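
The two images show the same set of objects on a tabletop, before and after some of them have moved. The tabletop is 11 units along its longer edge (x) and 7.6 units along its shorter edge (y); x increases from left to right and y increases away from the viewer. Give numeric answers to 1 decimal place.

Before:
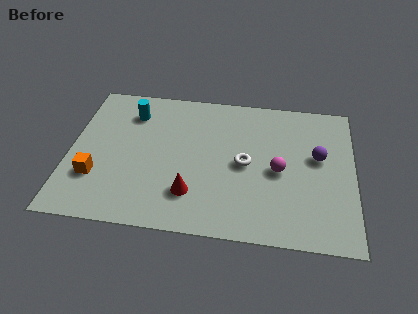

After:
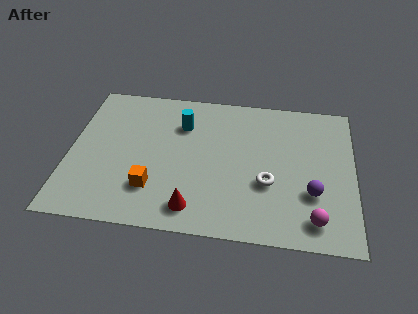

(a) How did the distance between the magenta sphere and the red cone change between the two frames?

+0.9

Before: roughly 3.7 units apart; after: 4.6. That's 0.9 units further apart.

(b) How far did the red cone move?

0.7

The red cone moved from about (4.8, 1.9) to (4.9, 1.2), a distance of √(0.1² + 0.7²) ≈ 0.7.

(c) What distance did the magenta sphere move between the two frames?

2.7

From (8.1, 3.5) to (9.5, 1.2), the magenta sphere covered √(1.4² + 2.3²) ≈ 2.7 units.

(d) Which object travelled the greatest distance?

the magenta sphere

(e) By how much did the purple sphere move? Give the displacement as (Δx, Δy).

(-0.2, -1.9)

The purple sphere started near (9.6, 4.4) and ended near (9.4, 2.5).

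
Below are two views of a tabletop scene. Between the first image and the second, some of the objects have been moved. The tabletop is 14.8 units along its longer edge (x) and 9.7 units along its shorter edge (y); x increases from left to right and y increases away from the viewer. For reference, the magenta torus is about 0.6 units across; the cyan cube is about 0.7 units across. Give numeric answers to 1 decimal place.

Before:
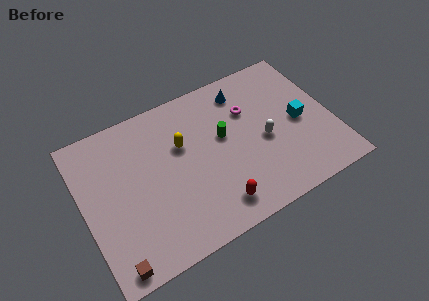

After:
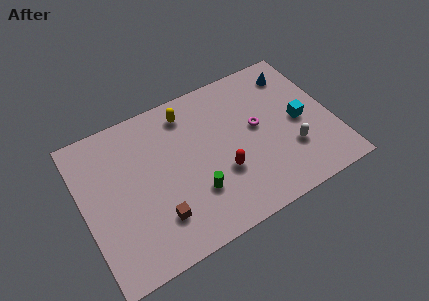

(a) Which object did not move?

the cyan cube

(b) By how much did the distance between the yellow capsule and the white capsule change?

+2.4

Before: roughly 5.1 units apart; after: 7.5. That's 2.4 units further apart.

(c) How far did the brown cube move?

3.2

The brown cube moved from about (1.2, 0.9) to (4.0, 2.4), a distance of √(2.8² + 1.5²) ≈ 3.2.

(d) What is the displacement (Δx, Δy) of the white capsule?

(1.4, -1.3)

The white capsule was at about (10.7, 4.3) and moved to about (12.1, 3.0).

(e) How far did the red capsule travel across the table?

1.9

From (7.3, 1.6) to (8.0, 3.4), the red capsule covered √(0.7² + 1.8²) ≈ 1.9 units.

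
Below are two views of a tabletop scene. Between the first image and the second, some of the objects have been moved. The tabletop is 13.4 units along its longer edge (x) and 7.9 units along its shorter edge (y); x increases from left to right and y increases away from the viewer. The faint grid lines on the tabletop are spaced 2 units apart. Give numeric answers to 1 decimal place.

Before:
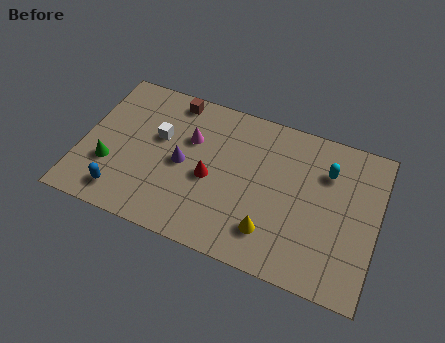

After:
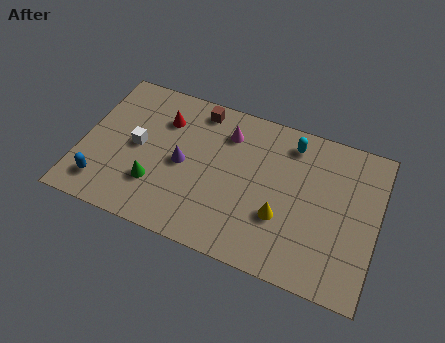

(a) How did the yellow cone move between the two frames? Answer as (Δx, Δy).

(0.4, 0.9)

From the two frames, the yellow cone sits at roughly (8.8, 1.8) before and (9.2, 2.7) after.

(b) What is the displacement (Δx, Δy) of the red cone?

(-2.4, 2.3)

The red cone started near (5.9, 3.5) and ended near (3.5, 5.8).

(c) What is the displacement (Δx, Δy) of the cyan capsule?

(-1.7, 0.9)

From the two frames, the cyan capsule sits at roughly (11.0, 5.7) before and (9.3, 6.6) after.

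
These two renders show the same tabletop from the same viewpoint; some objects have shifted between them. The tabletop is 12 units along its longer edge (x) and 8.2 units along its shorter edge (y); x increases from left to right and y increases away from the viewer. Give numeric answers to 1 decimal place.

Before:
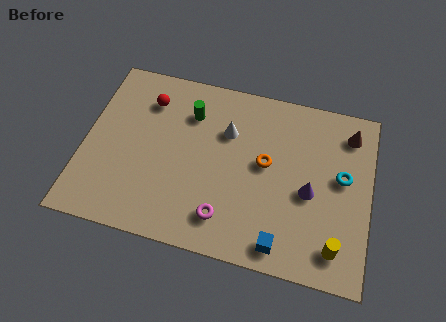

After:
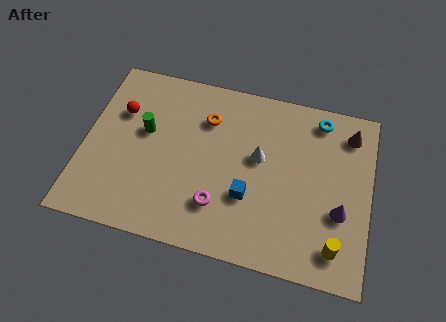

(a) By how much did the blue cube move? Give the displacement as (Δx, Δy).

(-1.5, 1.8)

The blue cube was at about (8.5, 1.0) and moved to about (7.0, 2.8).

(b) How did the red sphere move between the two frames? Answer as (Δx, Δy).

(-1.1, -0.8)

From the two frames, the red sphere sits at roughly (2.5, 6.3) before and (1.4, 5.5) after.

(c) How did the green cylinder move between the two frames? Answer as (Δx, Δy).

(-1.8, -1.3)

The green cylinder was at about (4.3, 6.1) and moved to about (2.5, 4.8).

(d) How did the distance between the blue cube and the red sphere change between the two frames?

-1.8

They were about 8.0 units apart before and 6.2 after — 1.8 units closer together.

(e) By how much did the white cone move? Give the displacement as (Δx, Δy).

(1.4, -0.9)

The white cone started near (5.9, 5.6) and ended near (7.3, 4.7).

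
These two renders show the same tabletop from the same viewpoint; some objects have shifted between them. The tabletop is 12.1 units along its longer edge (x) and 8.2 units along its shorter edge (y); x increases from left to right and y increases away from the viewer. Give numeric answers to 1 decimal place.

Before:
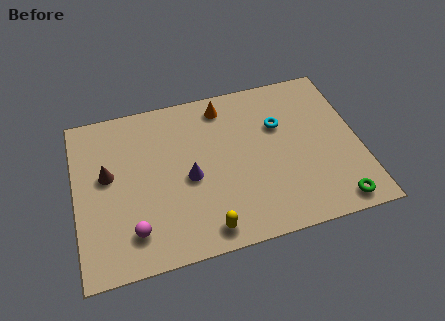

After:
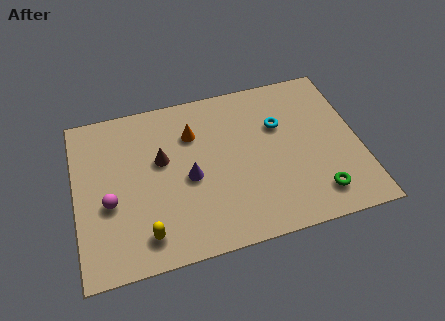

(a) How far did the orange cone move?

1.8

The orange cone moved from about (6.5, 7.0) to (5.1, 5.9), a distance of √(1.4² + 1.1²) ≈ 1.8.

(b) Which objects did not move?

the purple cone and the cyan torus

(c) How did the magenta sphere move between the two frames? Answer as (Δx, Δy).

(-0.9, 1.6)

The magenta sphere was at about (2.3, 1.7) and moved to about (1.4, 3.3).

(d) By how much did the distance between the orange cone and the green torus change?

-0.8

The distance was about 7.5 in the first image and 6.7 in the second, so they moved 0.8 units closer together.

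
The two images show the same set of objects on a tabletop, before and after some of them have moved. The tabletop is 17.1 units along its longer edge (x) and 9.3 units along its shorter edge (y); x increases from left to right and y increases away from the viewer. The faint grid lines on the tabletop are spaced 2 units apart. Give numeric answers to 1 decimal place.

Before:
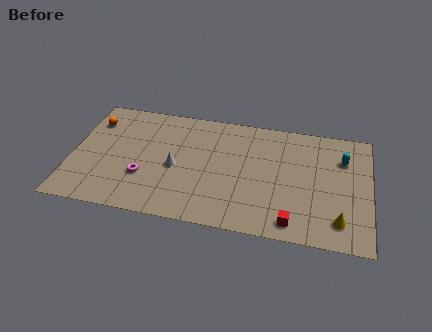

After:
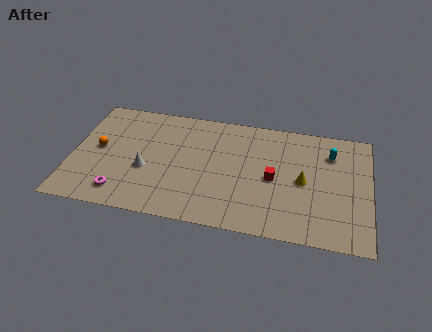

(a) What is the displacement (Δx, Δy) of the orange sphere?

(0.5, -2.2)

The orange sphere started near (1.0, 7.1) and ended near (1.5, 4.9).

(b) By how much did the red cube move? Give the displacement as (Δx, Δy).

(-1.2, 3.2)

The red cube was at about (12.8, 1.2) and moved to about (11.6, 4.4).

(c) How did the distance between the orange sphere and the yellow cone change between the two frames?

-3.5

The distance was about 15.3 in the first image and 11.8 in the second, so they moved 3.5 units closer together.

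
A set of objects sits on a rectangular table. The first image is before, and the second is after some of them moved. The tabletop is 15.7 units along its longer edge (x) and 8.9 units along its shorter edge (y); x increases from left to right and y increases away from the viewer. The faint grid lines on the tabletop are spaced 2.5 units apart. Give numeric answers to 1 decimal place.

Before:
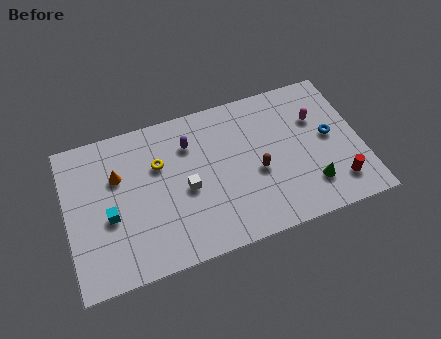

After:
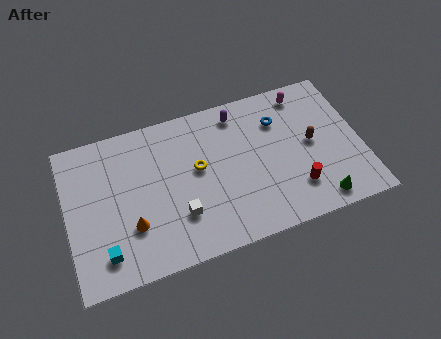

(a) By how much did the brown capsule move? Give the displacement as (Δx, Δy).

(3.0, 0.8)

The brown capsule started near (10.1, 3.8) and ended near (13.1, 4.6).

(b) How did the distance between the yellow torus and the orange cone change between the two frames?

+2.1

Before: roughly 2.2 units apart; after: 4.3. That's 2.1 units further apart.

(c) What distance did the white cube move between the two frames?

1.5

From (6.3, 4.0) to (5.8, 2.6), the white cube covered √(0.5² + 1.4²) ≈ 1.5 units.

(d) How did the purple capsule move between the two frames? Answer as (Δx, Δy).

(2.7, 1.0)

The purple capsule was at about (6.7, 6.6) and moved to about (9.4, 7.6).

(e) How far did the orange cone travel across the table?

3.1

From (2.8, 5.9) to (3.3, 2.8), the orange cone covered √(0.5² + 3.1²) ≈ 3.1 units.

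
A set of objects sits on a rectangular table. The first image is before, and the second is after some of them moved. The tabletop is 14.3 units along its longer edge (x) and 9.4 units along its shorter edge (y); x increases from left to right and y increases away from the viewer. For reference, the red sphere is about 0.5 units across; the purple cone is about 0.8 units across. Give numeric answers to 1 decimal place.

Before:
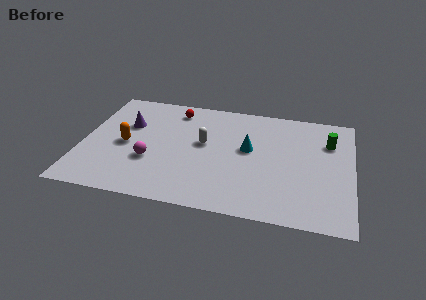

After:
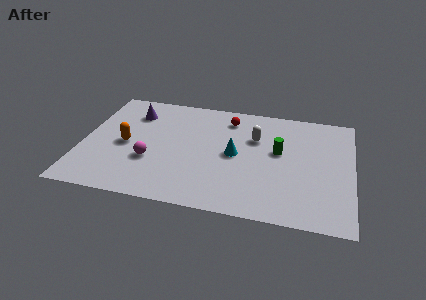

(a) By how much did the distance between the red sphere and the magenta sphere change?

+1.2

Before: roughly 4.7 units apart; after: 5.9. That's 1.2 units further apart.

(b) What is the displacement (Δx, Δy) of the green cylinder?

(-2.6, -1.3)

From the two frames, the green cylinder sits at roughly (13.0, 6.7) before and (10.4, 5.4) after.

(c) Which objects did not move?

the magenta sphere and the orange capsule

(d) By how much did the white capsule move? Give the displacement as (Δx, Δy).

(2.7, 1.0)

The white capsule was at about (6.4, 5.3) and moved to about (9.1, 6.3).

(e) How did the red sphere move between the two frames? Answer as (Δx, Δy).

(2.9, -0.2)

From the two frames, the red sphere sits at roughly (4.7, 7.9) before and (7.6, 7.7) after.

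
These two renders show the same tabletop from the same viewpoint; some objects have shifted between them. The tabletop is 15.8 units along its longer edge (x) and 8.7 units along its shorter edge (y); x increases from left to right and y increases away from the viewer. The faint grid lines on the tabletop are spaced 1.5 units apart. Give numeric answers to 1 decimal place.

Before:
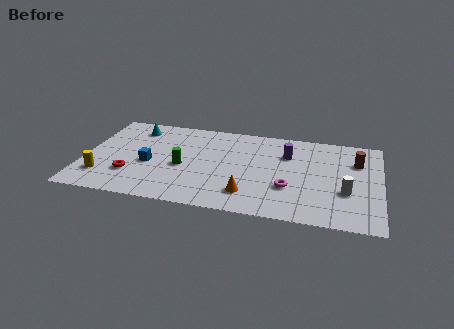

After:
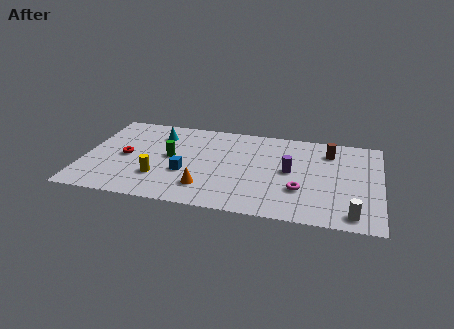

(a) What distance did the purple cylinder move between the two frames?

1.6

The purple cylinder was near (10.8, 6.1) before and (11.0, 4.5) after, so it travelled √(0.2² + 1.6²) ≈ 1.6 units.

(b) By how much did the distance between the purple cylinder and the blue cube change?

-2.0

They were about 7.7 units apart before and 5.7 after — 2.0 units closer together.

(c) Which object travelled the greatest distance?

the yellow cylinder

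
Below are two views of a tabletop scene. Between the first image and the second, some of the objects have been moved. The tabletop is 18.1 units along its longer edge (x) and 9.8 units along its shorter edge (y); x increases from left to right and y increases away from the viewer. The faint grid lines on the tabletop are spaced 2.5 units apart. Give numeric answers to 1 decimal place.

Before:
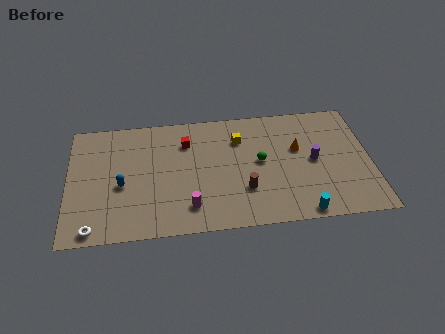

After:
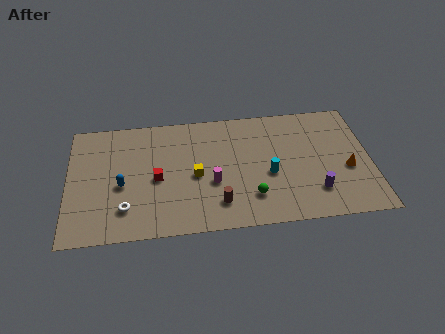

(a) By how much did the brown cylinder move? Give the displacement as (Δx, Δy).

(-1.6, -0.9)

The brown cylinder was at about (10.5, 3.0) and moved to about (8.9, 2.1).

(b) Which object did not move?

the blue capsule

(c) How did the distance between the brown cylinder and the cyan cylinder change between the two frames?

-0.3

The distance was about 4.0 in the first image and 3.7 in the second, so they moved 0.3 units closer together.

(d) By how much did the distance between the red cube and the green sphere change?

+1.1

They were about 4.9 units apart before and 6.0 after — 1.1 units further apart.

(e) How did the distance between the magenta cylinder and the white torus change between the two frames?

-0.4

They were about 5.8 units apart before and 5.4 after — 0.4 units closer together.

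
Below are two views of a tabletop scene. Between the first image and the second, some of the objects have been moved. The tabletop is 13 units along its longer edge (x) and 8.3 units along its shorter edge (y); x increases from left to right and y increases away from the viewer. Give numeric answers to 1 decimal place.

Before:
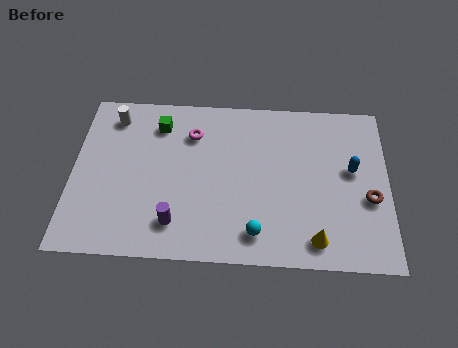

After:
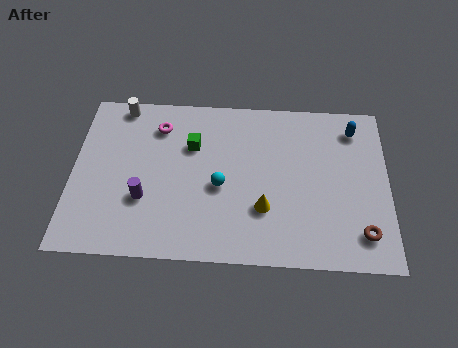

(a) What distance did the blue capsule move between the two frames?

2.1

The blue capsule moved from about (11.5, 4.7) to (11.6, 6.8), a distance of √(0.1² + 2.1²) ≈ 2.1.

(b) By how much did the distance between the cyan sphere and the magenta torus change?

-1.6

The distance was about 5.5 in the first image and 3.9 in the second, so they moved 1.6 units closer together.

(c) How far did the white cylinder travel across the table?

0.7

The white cylinder was near (1.6, 6.9) before and (1.9, 7.5) after, so it travelled √(0.3² + 0.6²) ≈ 0.7 units.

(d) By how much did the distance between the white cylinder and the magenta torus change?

-1.5

Before: roughly 3.4 units apart; after: 1.9. That's 1.5 units closer together.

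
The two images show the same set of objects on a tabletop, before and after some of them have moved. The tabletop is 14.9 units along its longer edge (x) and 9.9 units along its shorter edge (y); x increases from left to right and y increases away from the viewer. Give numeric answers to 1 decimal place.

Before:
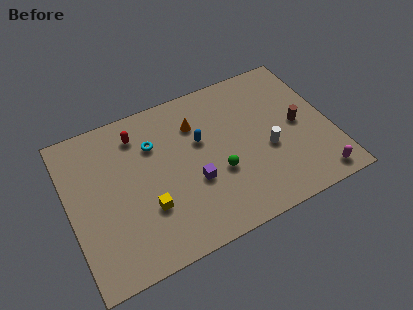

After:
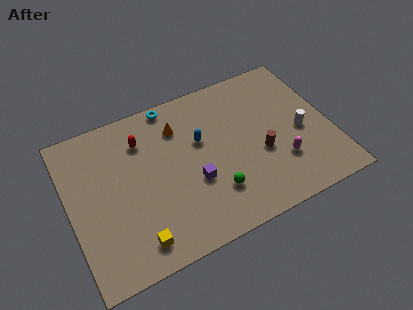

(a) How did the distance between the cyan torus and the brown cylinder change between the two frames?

-1.5

The distance was about 8.4 in the first image and 6.9 in the second, so they moved 1.5 units closer together.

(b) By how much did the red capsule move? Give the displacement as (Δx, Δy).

(0.2, -0.5)

The red capsule started near (4.2, 8.0) and ended near (4.4, 7.5).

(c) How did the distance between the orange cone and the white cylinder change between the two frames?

+2.4

Before: roughly 5.0 units apart; after: 7.4. That's 2.4 units further apart.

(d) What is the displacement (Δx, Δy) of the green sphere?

(-0.4, -1.1)

The green sphere was at about (8.3, 3.7) and moved to about (7.9, 2.6).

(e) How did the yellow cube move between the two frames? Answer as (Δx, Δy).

(-0.9, -1.7)

From the two frames, the yellow cube sits at roughly (4.2, 3.2) before and (3.3, 1.5) after.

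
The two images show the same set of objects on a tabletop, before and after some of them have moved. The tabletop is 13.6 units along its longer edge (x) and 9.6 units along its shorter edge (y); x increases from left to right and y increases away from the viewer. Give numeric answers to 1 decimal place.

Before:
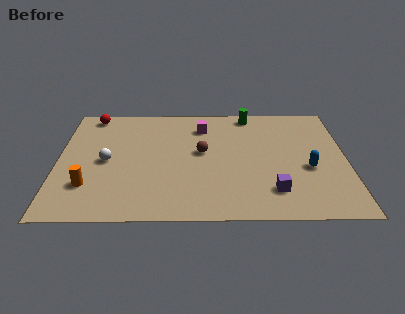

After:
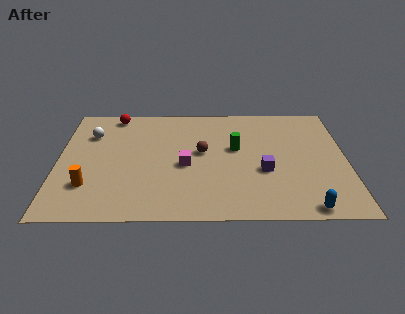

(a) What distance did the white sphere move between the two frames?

2.4

The white sphere moved from about (2.3, 4.6) to (1.5, 6.9), a distance of √(0.8² + 2.3²) ≈ 2.4.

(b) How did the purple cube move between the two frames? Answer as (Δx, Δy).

(-0.4, 1.6)

The purple cube was at about (10.1, 2.1) and moved to about (9.7, 3.7).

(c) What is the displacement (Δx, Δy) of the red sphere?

(1.1, 0.0)

The red sphere started near (1.5, 8.6) and ended near (2.6, 8.6).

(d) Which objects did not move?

the orange cylinder and the brown sphere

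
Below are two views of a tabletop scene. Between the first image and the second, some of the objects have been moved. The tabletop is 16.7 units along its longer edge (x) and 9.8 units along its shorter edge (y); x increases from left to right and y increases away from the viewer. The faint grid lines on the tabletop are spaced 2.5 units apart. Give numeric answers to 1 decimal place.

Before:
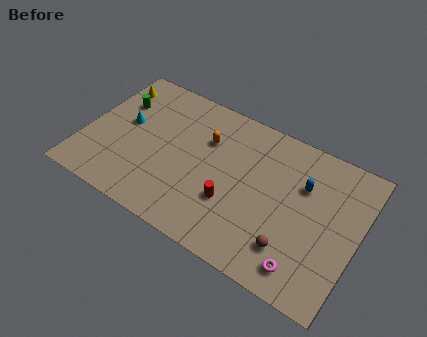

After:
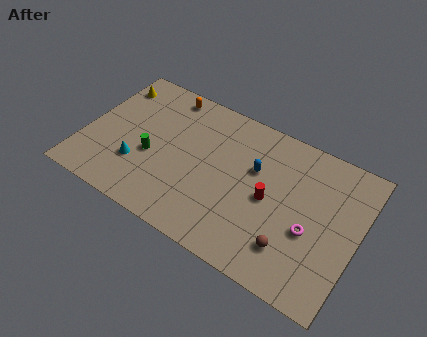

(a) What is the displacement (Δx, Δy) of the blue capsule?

(-2.9, -0.4)

The blue capsule was at about (13.2, 6.6) and moved to about (10.3, 6.2).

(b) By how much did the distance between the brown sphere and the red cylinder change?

-1.0

The distance was about 3.9 in the first image and 2.9 in the second, so they moved 1.0 units closer together.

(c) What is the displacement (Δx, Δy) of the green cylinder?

(2.6, -2.8)

The green cylinder started near (1.6, 6.8) and ended near (4.2, 4.0).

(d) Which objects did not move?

the yellow cone and the brown sphere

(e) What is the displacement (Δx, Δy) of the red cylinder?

(2.1, 1.4)

The red cylinder was at about (9.3, 3.3) and moved to about (11.4, 4.7).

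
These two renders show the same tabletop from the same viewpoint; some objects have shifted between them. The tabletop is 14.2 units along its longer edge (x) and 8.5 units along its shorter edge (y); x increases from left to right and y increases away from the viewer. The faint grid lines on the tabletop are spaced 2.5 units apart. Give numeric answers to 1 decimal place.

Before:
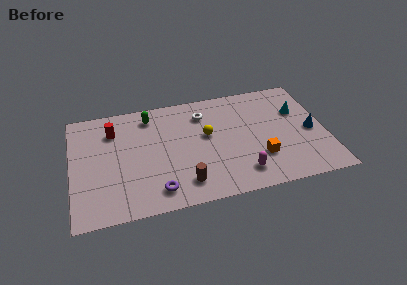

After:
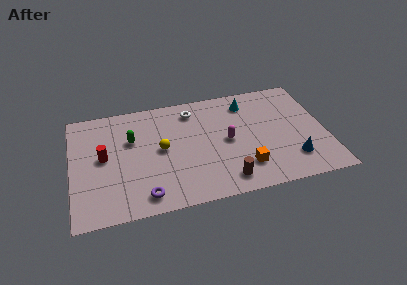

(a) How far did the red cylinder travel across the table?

2.0

The red cylinder was near (2.4, 6.4) before and (1.8, 4.5) after, so it travelled √(0.6² + 1.9²) ≈ 2.0 units.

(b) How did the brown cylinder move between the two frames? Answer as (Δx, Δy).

(2.3, -0.3)

The brown cylinder was at about (6.1, 1.6) and moved to about (8.4, 1.3).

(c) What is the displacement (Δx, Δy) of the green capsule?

(-1.1, -1.6)

The green capsule was at about (4.5, 7.1) and moved to about (3.4, 5.5).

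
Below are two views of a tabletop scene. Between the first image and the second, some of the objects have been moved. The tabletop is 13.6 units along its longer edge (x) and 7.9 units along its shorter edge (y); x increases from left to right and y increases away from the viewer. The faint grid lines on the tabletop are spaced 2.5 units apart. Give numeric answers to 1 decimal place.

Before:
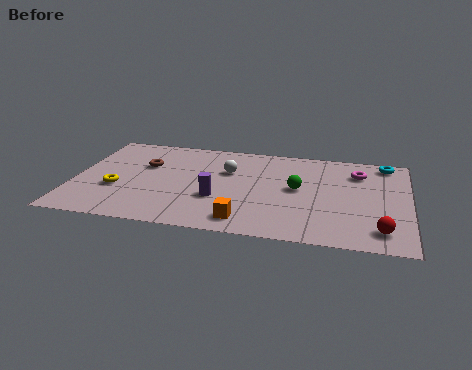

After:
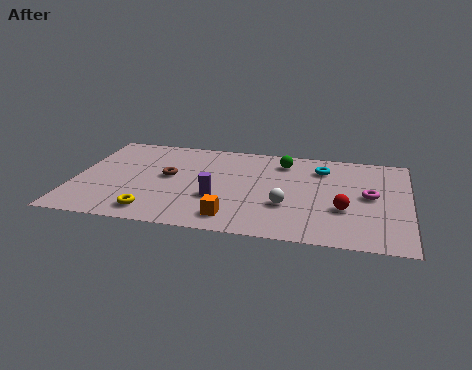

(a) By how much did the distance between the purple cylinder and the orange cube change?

-0.3

They were about 2.0 units apart before and 1.7 after — 0.3 units closer together.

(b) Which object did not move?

the purple cylinder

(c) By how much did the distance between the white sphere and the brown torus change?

+1.8

The distance was about 3.4 in the first image and 5.2 in the second, so they moved 1.8 units further apart.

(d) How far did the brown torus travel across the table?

1.3

The brown torus moved from about (2.8, 5.1) to (3.8, 4.3), a distance of √(1.0² + 0.8²) ≈ 1.3.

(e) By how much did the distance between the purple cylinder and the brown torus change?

-1.3

They were about 3.9 units apart before and 2.6 after — 1.3 units closer together.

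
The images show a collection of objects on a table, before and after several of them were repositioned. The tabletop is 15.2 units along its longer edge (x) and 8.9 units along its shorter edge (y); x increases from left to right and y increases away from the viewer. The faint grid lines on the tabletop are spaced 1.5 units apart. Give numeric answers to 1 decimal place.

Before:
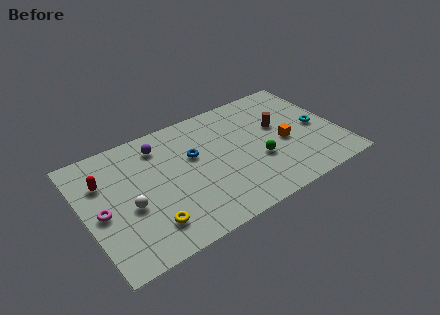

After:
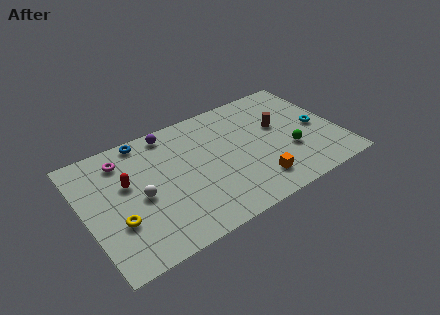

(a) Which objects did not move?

the brown cylinder and the cyan torus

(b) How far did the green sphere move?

1.9

From (10.2, 3.3) to (12.1, 3.1), the green sphere covered √(1.9² + 0.2²) ≈ 1.9 units.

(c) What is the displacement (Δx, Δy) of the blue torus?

(-2.6, 2.6)

From the two frames, the blue torus sits at roughly (6.6, 5.5) before and (4.0, 8.1) after.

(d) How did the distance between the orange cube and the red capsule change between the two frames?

-2.8

Before: roughly 10.8 units apart; after: 8.0. That's 2.8 units closer together.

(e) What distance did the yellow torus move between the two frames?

2.0

The yellow torus moved from about (3.4, 1.9) to (1.7, 3.0), a distance of √(1.7² + 1.1²) ≈ 2.0.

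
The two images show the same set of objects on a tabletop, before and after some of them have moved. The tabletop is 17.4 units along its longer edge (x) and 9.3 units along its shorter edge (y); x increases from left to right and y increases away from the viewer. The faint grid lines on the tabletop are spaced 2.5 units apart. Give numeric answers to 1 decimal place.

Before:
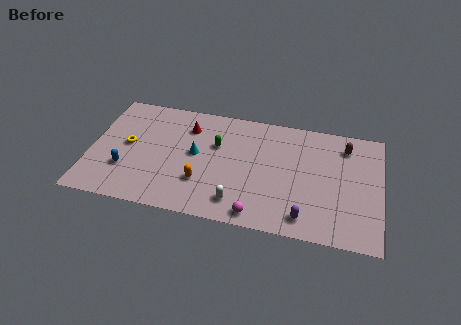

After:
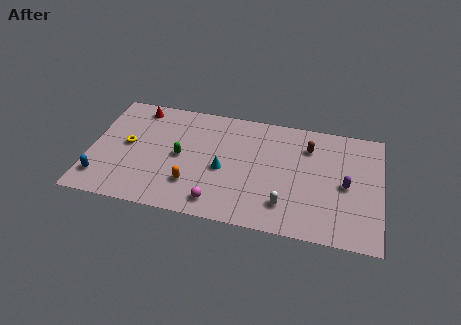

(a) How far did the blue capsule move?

1.7

The blue capsule was near (2.2, 2.9) before and (0.8, 1.9) after, so it travelled √(1.4² + 1.0²) ≈ 1.7 units.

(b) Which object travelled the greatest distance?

the purple capsule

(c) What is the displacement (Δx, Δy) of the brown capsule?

(-2.2, -0.5)

The brown capsule was at about (15.2, 7.5) and moved to about (13.0, 7.0).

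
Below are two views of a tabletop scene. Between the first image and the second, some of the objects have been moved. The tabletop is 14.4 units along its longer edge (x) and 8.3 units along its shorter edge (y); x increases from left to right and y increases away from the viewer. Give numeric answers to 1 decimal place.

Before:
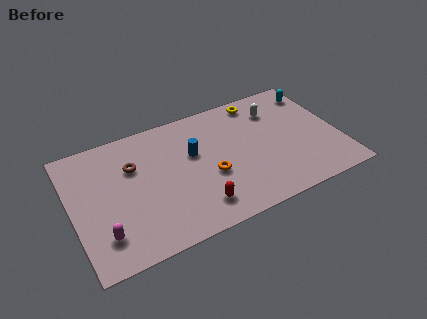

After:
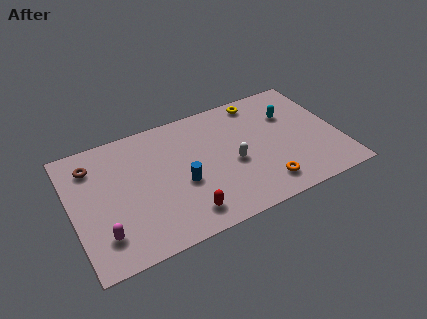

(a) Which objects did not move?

the magenta capsule and the yellow torus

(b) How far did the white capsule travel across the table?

3.8

The white capsule was near (11.3, 6.3) before and (8.6, 3.6) after, so it travelled √(2.7² + 2.7²) ≈ 3.8 units.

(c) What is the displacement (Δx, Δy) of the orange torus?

(2.7, -1.8)

The orange torus was at about (7.3, 3.3) and moved to about (10.0, 1.5).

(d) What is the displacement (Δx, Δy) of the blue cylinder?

(-0.8, -1.7)

The blue cylinder was at about (6.6, 5.1) and moved to about (5.8, 3.4).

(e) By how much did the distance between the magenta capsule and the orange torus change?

+2.5

Before: roughly 6.1 units apart; after: 8.6. That's 2.5 units further apart.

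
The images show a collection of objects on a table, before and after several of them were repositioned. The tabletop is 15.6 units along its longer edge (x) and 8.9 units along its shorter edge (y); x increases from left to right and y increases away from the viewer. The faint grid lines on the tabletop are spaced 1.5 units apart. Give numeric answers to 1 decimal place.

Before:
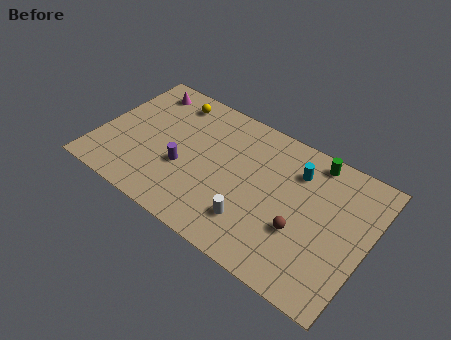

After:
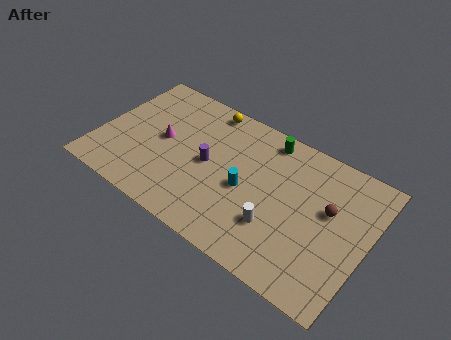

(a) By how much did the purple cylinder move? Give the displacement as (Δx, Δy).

(1.3, 1.0)

The purple cylinder started near (5.1, 3.4) and ended near (6.4, 4.4).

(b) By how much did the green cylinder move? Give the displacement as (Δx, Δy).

(-2.7, -0.1)

The green cylinder was at about (12.0, 7.9) and moved to about (9.3, 7.8).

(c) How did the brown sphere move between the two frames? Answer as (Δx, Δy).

(1.3, 2.1)

The brown sphere was at about (12.0, 3.2) and moved to about (13.3, 5.3).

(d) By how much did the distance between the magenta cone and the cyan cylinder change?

-4.2

Before: roughly 9.3 units apart; after: 5.1. That's 4.2 units closer together.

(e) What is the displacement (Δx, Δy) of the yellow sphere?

(2.0, 0.5)

The yellow sphere started near (3.6, 7.5) and ended near (5.6, 8.0).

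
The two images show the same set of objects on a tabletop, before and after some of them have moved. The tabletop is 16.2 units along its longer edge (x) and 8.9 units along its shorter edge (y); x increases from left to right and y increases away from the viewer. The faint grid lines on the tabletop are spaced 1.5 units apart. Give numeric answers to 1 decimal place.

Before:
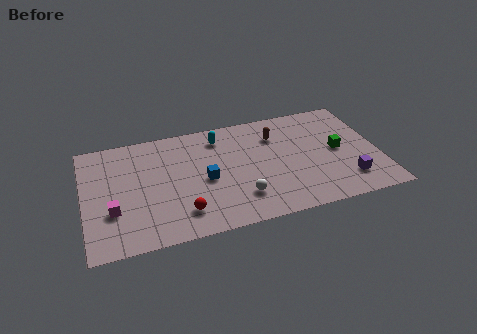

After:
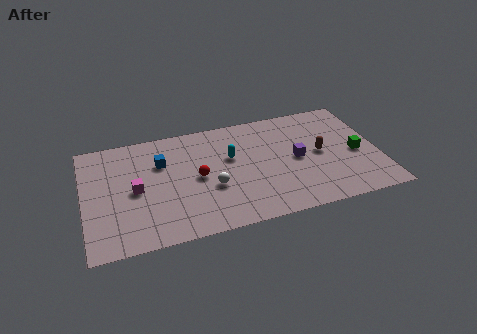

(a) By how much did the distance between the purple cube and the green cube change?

+0.8

Before: roughly 2.5 units apart; after: 3.3. That's 0.8 units further apart.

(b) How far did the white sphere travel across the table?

1.9

The white sphere moved from about (8.4, 2.2) to (6.9, 3.4), a distance of √(1.5² + 1.2²) ≈ 1.9.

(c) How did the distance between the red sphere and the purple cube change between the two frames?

-3.6

Before: roughly 9.1 units apart; after: 5.5. That's 3.6 units closer together.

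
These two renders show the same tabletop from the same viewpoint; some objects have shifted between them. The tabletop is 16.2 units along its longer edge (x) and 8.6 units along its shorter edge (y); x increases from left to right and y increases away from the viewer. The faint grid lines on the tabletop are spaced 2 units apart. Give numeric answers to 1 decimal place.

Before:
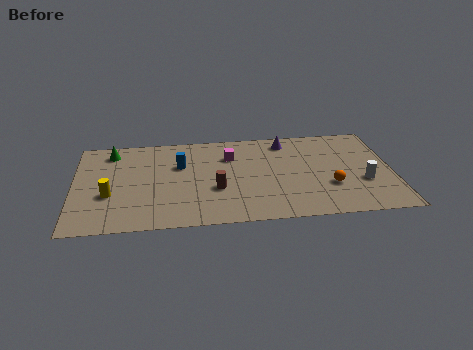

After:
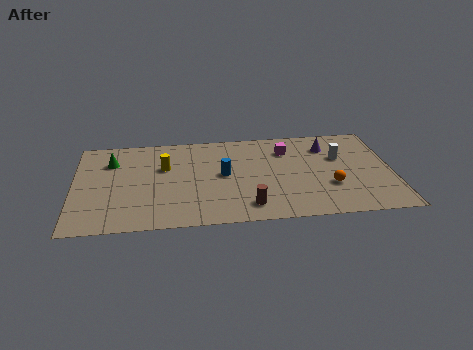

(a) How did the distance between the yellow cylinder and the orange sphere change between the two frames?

-2.4

The distance was about 11.2 in the first image and 8.8 in the second, so they moved 2.4 units closer together.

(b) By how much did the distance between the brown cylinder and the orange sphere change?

-1.4

Before: roughly 5.8 units apart; after: 4.4. That's 1.4 units closer together.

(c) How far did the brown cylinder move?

2.3

From (7.2, 3.2) to (8.8, 1.5), the brown cylinder covered √(1.6² + 1.7²) ≈ 2.3 units.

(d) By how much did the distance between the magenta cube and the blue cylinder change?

+1.2

The distance was about 2.7 in the first image and 3.9 in the second, so they moved 1.2 units further apart.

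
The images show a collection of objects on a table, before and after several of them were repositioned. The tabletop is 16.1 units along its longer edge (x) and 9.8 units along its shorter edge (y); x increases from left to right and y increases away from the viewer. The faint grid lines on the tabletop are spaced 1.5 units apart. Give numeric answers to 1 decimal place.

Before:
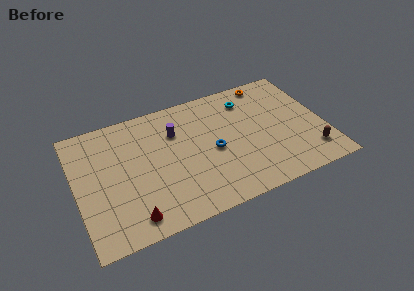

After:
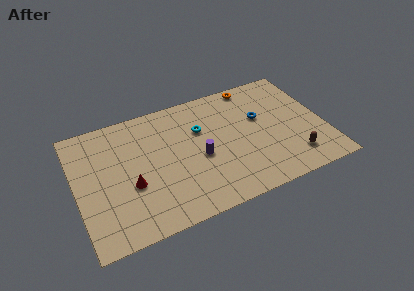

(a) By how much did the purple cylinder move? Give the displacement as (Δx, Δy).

(1.3, -2.6)

From the two frames, the purple cylinder sits at roughly (6.6, 6.9) before and (7.9, 4.3) after.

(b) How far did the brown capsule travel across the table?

1.1

The brown capsule moved from about (14.9, 2.0) to (13.8, 2.0), a distance of √(1.1² + 0.0²) ≈ 1.1.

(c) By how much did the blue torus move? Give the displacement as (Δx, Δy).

(3.3, 1.5)

The blue torus was at about (8.8, 4.5) and moved to about (12.1, 6.0).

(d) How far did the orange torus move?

1.0

From (13.0, 8.8) to (12.0, 8.9), the orange torus covered √(1.0² + 0.1²) ≈ 1.0 units.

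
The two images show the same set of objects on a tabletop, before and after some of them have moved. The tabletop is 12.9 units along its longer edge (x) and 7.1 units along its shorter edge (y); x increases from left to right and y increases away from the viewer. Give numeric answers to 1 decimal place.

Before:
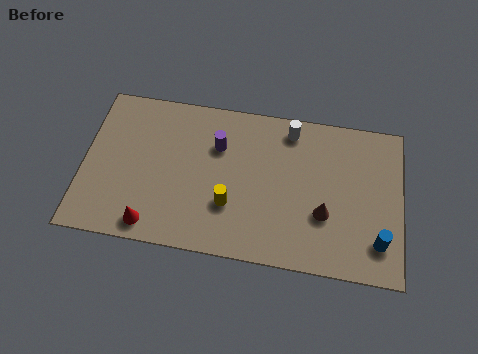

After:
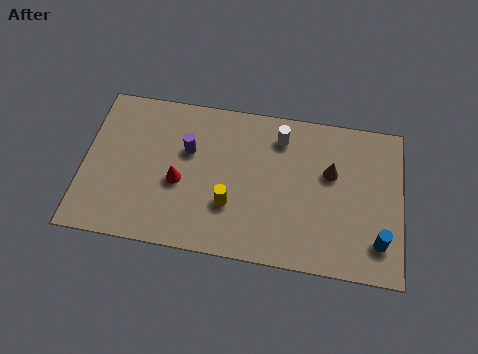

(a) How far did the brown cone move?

1.9

The brown cone moved from about (9.8, 2.5) to (10.0, 4.4), a distance of √(0.2² + 1.9²) ≈ 1.9.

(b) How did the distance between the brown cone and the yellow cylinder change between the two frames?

+0.7

They were about 3.8 units apart before and 4.5 after — 0.7 units further apart.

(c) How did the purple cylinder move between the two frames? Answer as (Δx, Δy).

(-1.2, -0.4)

The purple cylinder was at about (5.4, 4.9) and moved to about (4.2, 4.5).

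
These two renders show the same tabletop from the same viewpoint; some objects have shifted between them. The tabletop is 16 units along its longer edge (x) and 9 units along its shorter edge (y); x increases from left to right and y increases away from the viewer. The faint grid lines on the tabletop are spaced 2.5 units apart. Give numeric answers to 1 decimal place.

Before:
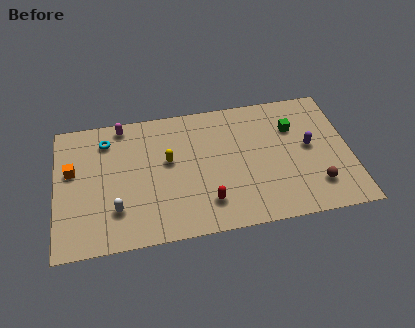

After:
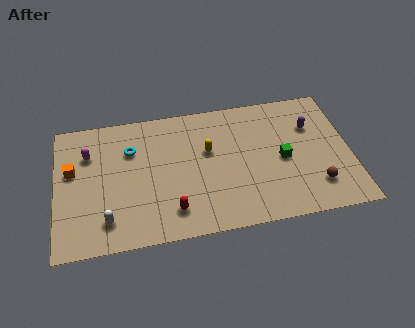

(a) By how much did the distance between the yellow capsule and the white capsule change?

+2.7

Before: roughly 4.0 units apart; after: 6.7. That's 2.7 units further apart.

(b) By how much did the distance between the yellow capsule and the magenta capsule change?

+2.8

The distance was about 3.8 in the first image and 6.6 in the second, so they moved 2.8 units further apart.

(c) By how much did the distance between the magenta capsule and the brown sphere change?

+1.0

They were about 11.9 units apart before and 12.9 after — 1.0 units further apart.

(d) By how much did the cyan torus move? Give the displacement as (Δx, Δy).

(1.3, -0.9)

The cyan torus was at about (2.8, 7.2) and moved to about (4.1, 6.3).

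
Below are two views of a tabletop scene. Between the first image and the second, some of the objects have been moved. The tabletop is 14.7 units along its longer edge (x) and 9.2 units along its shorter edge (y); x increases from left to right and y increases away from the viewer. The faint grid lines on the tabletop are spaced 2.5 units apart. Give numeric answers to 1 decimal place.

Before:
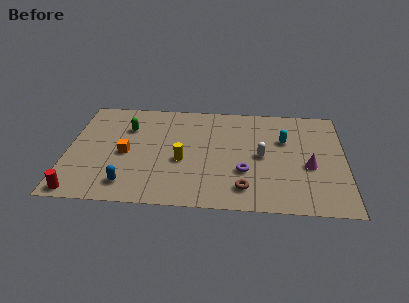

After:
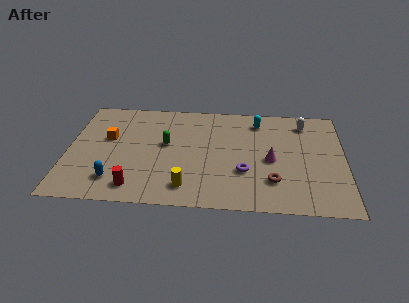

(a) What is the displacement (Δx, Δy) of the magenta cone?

(-2.0, 0.4)

The magenta cone was at about (12.8, 3.8) and moved to about (10.8, 4.2).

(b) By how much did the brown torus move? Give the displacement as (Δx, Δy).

(1.5, 0.7)

The brown torus started near (9.4, 1.7) and ended near (10.9, 2.4).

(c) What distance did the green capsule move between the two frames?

2.5

The green capsule moved from about (3.1, 6.5) to (5.2, 5.2), a distance of √(2.1² + 1.3²) ≈ 2.5.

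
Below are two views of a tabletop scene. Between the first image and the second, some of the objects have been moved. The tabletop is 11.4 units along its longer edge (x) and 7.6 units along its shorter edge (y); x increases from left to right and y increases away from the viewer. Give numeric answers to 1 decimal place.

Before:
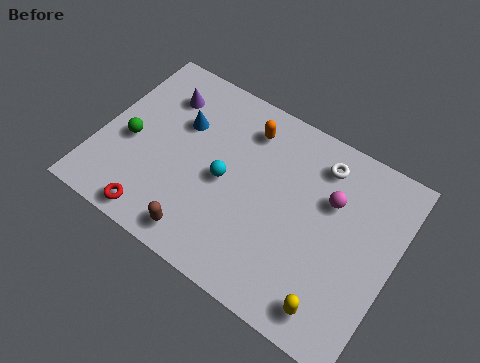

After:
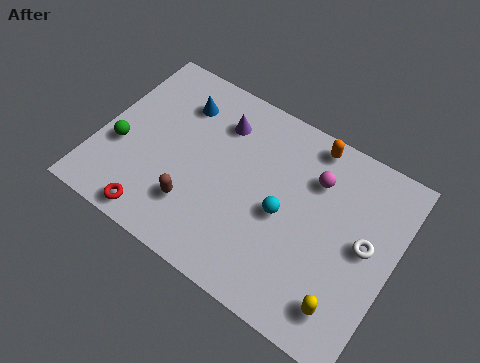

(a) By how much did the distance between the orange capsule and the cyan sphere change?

+0.8

Before: roughly 2.5 units apart; after: 3.3. That's 0.8 units further apart.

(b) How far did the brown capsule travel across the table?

1.1

From (4.5, 1.0) to (4.0, 2.0), the brown capsule covered √(0.5² + 1.0²) ≈ 1.1 units.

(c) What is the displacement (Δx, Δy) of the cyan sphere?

(2.3, -0.1)

The cyan sphere started near (4.9, 3.6) and ended near (7.2, 3.5).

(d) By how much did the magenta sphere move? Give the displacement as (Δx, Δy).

(-0.7, 0.5)

From the two frames, the magenta sphere sits at roughly (8.8, 5.0) before and (8.1, 5.5) after.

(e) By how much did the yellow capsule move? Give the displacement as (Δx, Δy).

(0.4, 0.3)

The yellow capsule started near (9.6, 1.1) and ended near (10.0, 1.4).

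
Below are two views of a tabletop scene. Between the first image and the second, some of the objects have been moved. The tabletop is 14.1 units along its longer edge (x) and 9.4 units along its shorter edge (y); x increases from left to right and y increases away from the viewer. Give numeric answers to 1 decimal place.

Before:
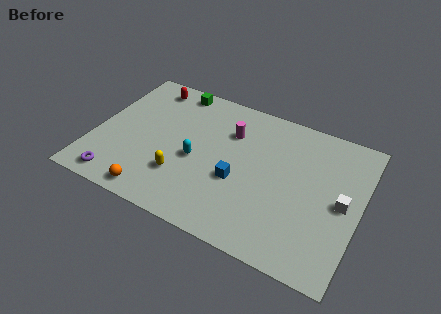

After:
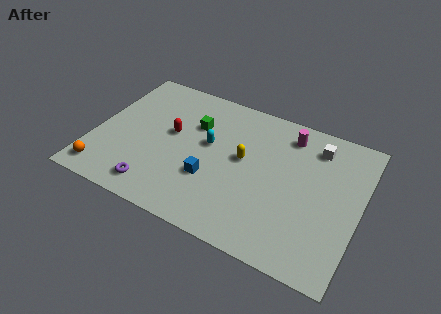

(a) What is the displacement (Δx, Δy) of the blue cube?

(-1.4, -0.5)

From the two frames, the blue cube sits at roughly (7.8, 3.7) before and (6.4, 3.2) after.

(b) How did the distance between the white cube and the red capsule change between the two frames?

-3.6

The distance was about 11.4 in the first image and 7.8 in the second, so they moved 3.6 units closer together.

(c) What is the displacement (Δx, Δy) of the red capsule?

(1.7, -2.8)

The red capsule was at about (2.3, 8.1) and moved to about (4.0, 5.3).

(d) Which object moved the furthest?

the yellow capsule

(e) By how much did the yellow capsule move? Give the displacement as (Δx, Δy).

(3.0, 2.5)

The yellow capsule started near (4.9, 2.7) and ended near (7.9, 5.2).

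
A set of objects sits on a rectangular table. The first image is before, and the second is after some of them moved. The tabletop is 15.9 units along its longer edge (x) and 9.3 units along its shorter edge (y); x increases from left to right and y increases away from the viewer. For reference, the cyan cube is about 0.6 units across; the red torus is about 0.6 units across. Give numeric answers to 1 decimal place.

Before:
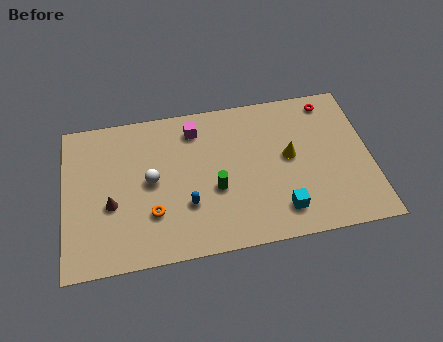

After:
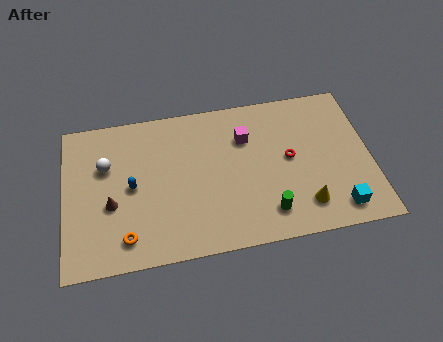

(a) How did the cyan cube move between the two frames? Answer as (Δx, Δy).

(2.9, -0.4)

The cyan cube started near (11.1, 1.8) and ended near (14.0, 1.4).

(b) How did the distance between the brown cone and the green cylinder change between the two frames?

+2.8

The distance was about 5.4 in the first image and 8.2 in the second, so they moved 2.8 units further apart.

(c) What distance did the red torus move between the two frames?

3.9

From (14.0, 8.1) to (11.7, 4.9), the red torus covered √(2.3² + 3.2²) ≈ 3.9 units.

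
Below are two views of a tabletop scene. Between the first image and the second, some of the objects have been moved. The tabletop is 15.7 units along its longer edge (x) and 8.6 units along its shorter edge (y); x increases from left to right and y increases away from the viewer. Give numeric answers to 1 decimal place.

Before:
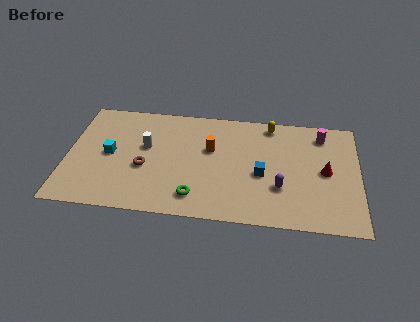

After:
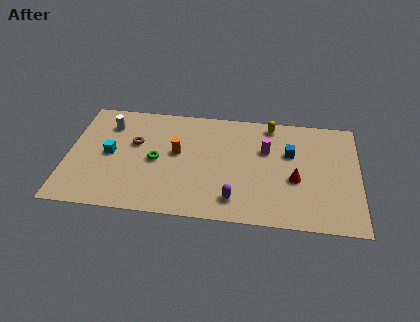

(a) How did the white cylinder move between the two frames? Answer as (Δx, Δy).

(-2.1, 1.5)

The white cylinder was at about (4.2, 5.1) and moved to about (2.1, 6.6).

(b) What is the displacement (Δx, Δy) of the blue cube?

(1.5, 1.8)

The blue cube was at about (10.5, 3.7) and moved to about (12.0, 5.5).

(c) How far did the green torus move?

3.3

The green torus moved from about (7.0, 1.6) to (4.8, 4.1), a distance of √(2.2² + 2.5²) ≈ 3.3.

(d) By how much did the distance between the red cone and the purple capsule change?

+0.9

They were about 2.8 units apart before and 3.7 after — 0.9 units further apart.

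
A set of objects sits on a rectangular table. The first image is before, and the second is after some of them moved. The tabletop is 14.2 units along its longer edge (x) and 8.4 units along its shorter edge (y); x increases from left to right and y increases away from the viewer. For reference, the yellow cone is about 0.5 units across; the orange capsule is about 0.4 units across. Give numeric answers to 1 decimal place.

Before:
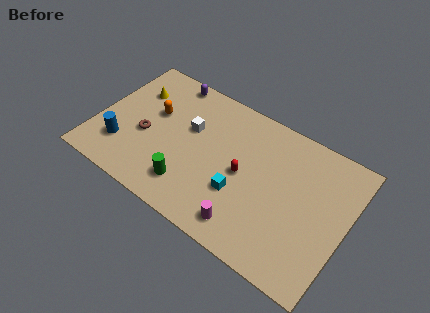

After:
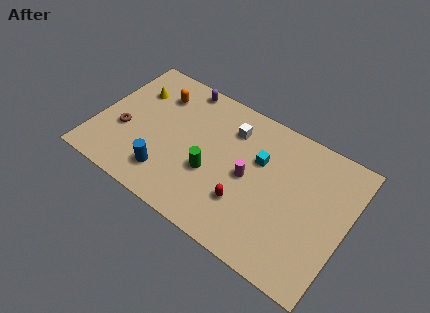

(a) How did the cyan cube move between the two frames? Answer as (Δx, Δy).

(0.7, 2.5)

The cyan cube started near (8.4, 2.9) and ended near (9.1, 5.4).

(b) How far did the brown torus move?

1.2

From (2.8, 3.5) to (1.6, 3.2), the brown torus covered √(1.2² + 0.3²) ≈ 1.2 units.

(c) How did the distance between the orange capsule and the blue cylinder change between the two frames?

+1.6

Before: roughly 3.2 units apart; after: 4.8. That's 1.6 units further apart.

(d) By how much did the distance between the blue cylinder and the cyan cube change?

-0.8

They were about 6.7 units apart before and 5.9 after — 0.8 units closer together.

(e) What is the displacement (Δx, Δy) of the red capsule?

(0.4, -1.6)

The red capsule was at about (8.4, 4.1) and moved to about (8.8, 2.5).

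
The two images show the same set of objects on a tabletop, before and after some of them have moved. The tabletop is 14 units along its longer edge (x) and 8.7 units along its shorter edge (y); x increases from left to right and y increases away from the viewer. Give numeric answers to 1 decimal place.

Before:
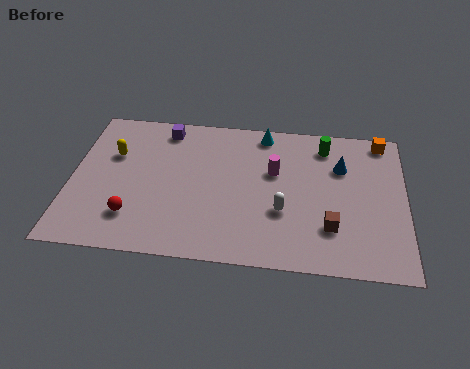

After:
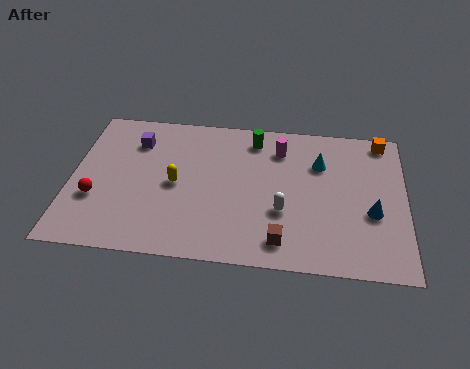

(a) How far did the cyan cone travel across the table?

2.9

The cyan cone was near (8.0, 7.7) before and (10.4, 6.1) after, so it travelled √(2.4² + 1.6²) ≈ 2.9 units.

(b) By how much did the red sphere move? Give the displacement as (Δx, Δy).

(-1.6, 0.9)

From the two frames, the red sphere sits at roughly (2.7, 2.1) before and (1.1, 3.0) after.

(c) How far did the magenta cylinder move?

1.4

The magenta cylinder moved from about (8.5, 5.4) to (8.7, 6.8), a distance of √(0.2² + 1.4²) ≈ 1.4.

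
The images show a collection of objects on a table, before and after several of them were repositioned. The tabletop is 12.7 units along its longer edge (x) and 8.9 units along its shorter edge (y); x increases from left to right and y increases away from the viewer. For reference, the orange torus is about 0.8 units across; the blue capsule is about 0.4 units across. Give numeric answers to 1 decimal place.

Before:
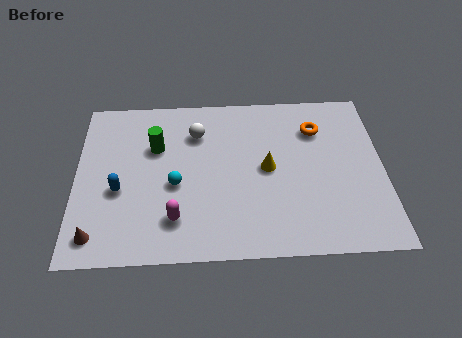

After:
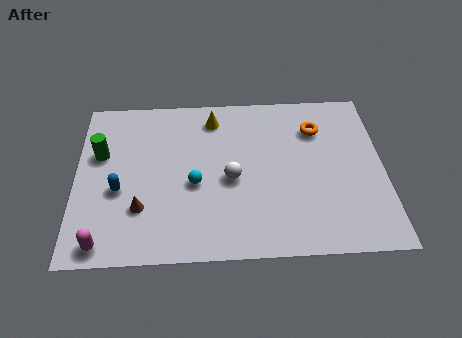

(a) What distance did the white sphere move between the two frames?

3.0

The white sphere moved from about (5.0, 6.6) to (6.4, 4.0), a distance of √(1.4² + 2.6²) ≈ 3.0.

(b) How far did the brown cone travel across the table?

2.2

The brown cone was near (0.9, 1.3) before and (2.7, 2.6) after, so it travelled √(1.8² + 1.3²) ≈ 2.2 units.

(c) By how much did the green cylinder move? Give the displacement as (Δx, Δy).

(-2.3, -0.3)

From the two frames, the green cylinder sits at roughly (3.3, 5.9) before and (1.0, 5.6) after.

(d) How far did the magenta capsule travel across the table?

3.1

The magenta capsule moved from about (4.1, 2.0) to (1.2, 0.9), a distance of √(2.9² + 1.1²) ≈ 3.1.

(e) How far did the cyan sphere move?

0.8

The cyan sphere was near (4.1, 3.8) before and (4.9, 3.8) after, so it travelled √(0.8² + 0.0²) ≈ 0.8 units.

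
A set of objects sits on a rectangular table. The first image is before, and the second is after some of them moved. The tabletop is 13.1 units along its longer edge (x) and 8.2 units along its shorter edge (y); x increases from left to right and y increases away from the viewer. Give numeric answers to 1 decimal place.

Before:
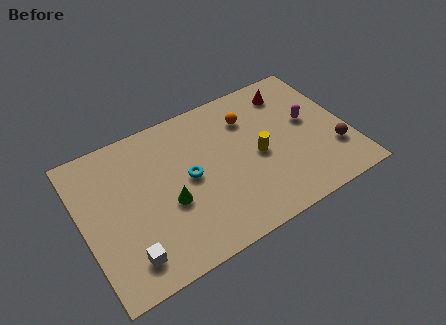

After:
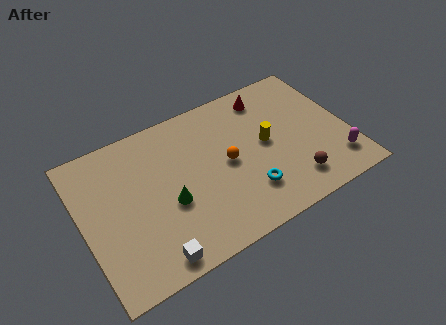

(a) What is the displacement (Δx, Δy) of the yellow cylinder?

(0.5, 0.5)

The yellow cylinder was at about (8.6, 3.8) and moved to about (9.1, 4.3).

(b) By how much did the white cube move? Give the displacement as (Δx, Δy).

(1.1, -0.6)

From the two frames, the white cube sits at roughly (1.8, 1.5) before and (2.9, 0.9) after.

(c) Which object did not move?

the green cone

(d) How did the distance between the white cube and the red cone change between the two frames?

-1.3

Before: roughly 10.3 units apart; after: 9.0. That's 1.3 units closer together.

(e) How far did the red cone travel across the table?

1.1

The red cone moved from about (10.7, 6.7) to (9.6, 6.9), a distance of √(1.1² + 0.2²) ≈ 1.1.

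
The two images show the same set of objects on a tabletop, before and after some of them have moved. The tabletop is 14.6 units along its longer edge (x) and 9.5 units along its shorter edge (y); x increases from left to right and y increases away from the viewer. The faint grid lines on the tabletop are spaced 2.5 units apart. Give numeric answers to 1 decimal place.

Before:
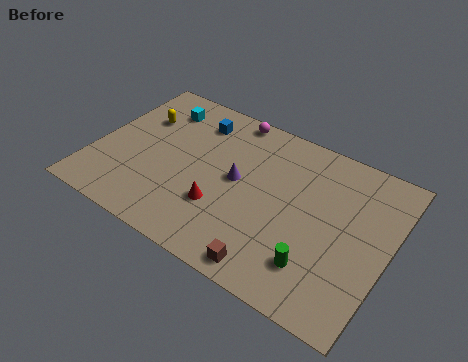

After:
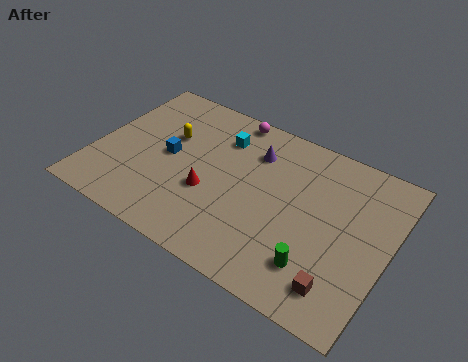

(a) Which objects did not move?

the magenta sphere and the green cylinder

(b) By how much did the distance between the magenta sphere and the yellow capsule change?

-1.0

Before: roughly 4.8 units apart; after: 3.8. That's 1.0 units closer together.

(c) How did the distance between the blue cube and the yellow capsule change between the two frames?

-1.7

Before: roughly 2.9 units apart; after: 1.2. That's 1.7 units closer together.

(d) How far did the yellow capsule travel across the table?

1.7

From (1.8, 6.5) to (3.4, 6.0), the yellow capsule covered √(1.6² + 0.5²) ≈ 1.7 units.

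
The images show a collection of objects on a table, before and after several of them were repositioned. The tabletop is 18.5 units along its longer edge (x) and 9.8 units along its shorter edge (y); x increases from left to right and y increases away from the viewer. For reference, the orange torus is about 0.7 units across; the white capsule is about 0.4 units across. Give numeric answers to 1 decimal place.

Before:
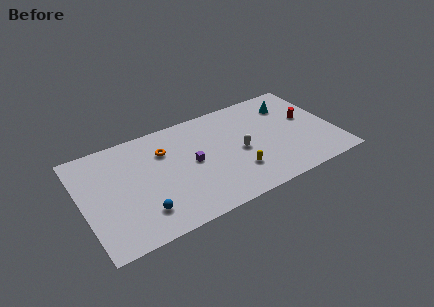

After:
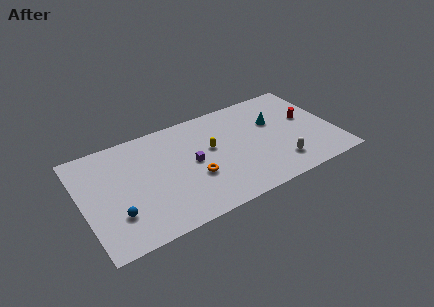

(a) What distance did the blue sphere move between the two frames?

1.9

The blue sphere was near (4.0, 2.2) before and (2.2, 2.8) after, so it travelled √(1.8² + 0.6²) ≈ 1.9 units.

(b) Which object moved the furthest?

the orange torus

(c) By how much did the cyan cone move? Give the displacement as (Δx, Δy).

(-1.4, -1.2)

The cyan cone was at about (15.7, 7.5) and moved to about (14.3, 6.3).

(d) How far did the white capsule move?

3.5

From (11.5, 4.5) to (14.1, 2.1), the white capsule covered √(2.6² + 2.4²) ≈ 3.5 units.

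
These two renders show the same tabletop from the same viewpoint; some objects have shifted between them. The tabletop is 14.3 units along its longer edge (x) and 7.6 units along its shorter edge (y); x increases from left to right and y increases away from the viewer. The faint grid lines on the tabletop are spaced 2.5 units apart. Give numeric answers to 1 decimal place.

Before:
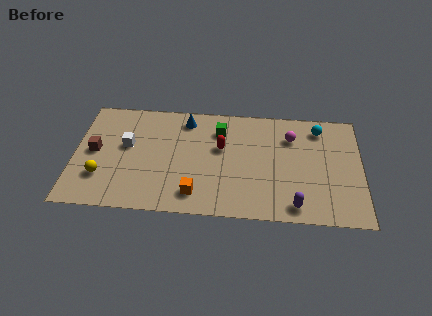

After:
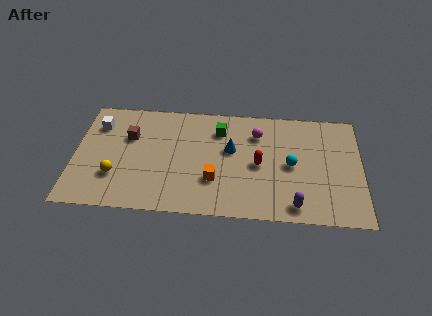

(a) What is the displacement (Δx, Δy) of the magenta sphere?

(-1.7, 0.1)

From the two frames, the magenta sphere sits at roughly (10.8, 5.6) before and (9.1, 5.7) after.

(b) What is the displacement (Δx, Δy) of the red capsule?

(1.9, -1.0)

From the two frames, the red capsule sits at roughly (7.3, 4.6) before and (9.2, 3.6) after.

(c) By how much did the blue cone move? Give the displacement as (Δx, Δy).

(2.3, -1.9)

The blue cone started near (5.5, 6.4) and ended near (7.8, 4.5).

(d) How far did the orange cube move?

1.3

From (6.1, 1.4) to (7.0, 2.4), the orange cube covered √(0.9² + 1.0²) ≈ 1.3 units.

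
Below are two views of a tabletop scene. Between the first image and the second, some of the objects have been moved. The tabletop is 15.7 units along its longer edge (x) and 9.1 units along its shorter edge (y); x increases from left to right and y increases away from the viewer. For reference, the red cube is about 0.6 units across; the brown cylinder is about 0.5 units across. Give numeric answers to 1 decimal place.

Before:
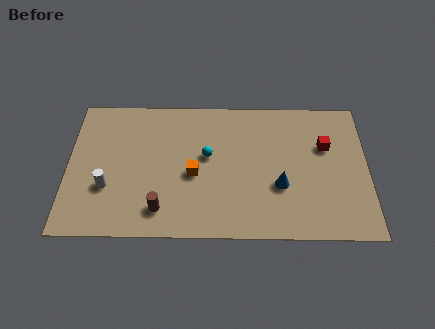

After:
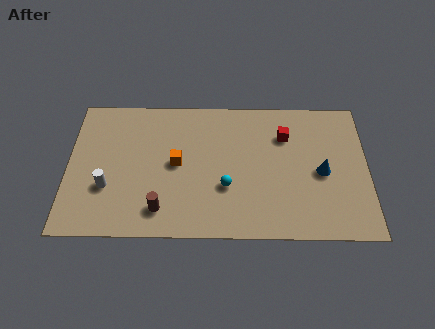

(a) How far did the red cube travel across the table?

2.2

The red cube moved from about (13.5, 5.9) to (11.4, 6.6), a distance of √(2.1² + 0.7²) ≈ 2.2.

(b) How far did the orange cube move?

1.1

The orange cube moved from about (6.6, 4.0) to (5.7, 4.7), a distance of √(0.9² + 0.7²) ≈ 1.1.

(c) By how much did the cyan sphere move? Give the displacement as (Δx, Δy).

(1.0, -2.0)

From the two frames, the cyan sphere sits at roughly (7.3, 5.2) before and (8.3, 3.2) after.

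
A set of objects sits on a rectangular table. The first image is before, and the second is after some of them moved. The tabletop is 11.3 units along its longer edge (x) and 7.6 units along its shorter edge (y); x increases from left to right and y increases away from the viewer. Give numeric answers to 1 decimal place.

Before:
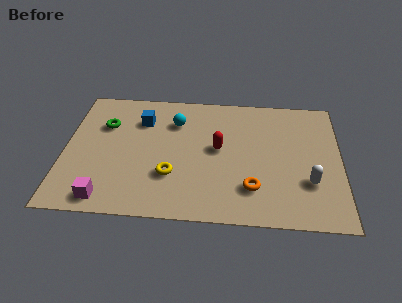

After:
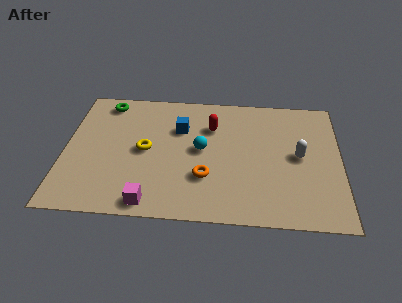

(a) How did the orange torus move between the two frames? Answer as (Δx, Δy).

(-1.9, 0.5)

From the two frames, the orange torus sits at roughly (7.7, 1.9) before and (5.8, 2.4) after.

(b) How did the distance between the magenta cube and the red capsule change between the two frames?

-0.3

The distance was about 5.5 in the first image and 5.2 in the second, so they moved 0.3 units closer together.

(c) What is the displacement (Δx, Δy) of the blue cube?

(1.6, -0.4)

The blue cube started near (3.1, 5.6) and ended near (4.7, 5.2).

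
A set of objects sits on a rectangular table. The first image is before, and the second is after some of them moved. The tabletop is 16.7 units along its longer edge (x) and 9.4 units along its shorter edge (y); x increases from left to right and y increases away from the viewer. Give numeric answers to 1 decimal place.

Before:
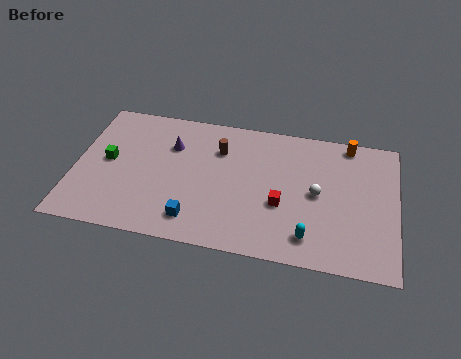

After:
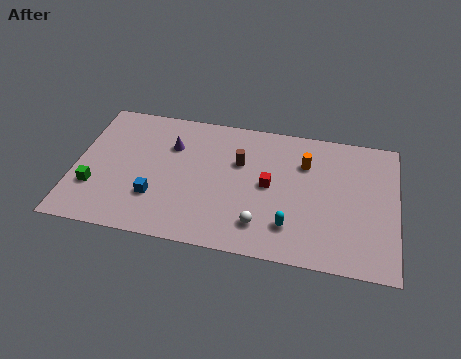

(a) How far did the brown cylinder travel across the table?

1.3

The brown cylinder was near (7.4, 6.8) before and (8.5, 6.1) after, so it travelled √(1.1² + 0.7²) ≈ 1.3 units.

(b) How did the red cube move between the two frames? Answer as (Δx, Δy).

(-0.7, 1.2)

The red cube started near (10.8, 3.6) and ended near (10.1, 4.8).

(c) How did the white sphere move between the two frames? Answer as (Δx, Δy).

(-2.8, -2.7)

From the two frames, the white sphere sits at roughly (12.6, 4.7) before and (9.8, 2.0) after.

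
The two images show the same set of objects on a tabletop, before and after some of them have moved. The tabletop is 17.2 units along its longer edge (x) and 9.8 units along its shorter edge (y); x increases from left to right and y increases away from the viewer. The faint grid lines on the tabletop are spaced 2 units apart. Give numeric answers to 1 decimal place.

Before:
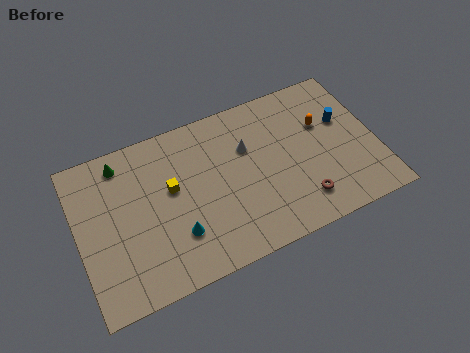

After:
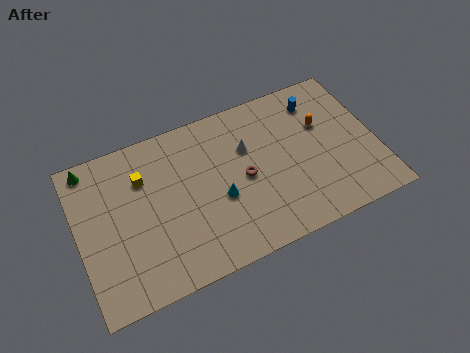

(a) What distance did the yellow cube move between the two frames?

2.0

The yellow cube was near (5.4, 5.7) before and (3.9, 7.0) after, so it travelled √(1.5² + 1.3²) ≈ 2.0 units.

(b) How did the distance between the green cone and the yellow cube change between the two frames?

-0.3

The distance was about 3.7 in the first image and 3.4 in the second, so they moved 0.3 units closer together.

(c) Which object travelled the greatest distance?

the brown torus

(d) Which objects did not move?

the white cone and the orange capsule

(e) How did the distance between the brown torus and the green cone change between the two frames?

-2.2

The distance was about 11.6 in the first image and 9.4 in the second, so they moved 2.2 units closer together.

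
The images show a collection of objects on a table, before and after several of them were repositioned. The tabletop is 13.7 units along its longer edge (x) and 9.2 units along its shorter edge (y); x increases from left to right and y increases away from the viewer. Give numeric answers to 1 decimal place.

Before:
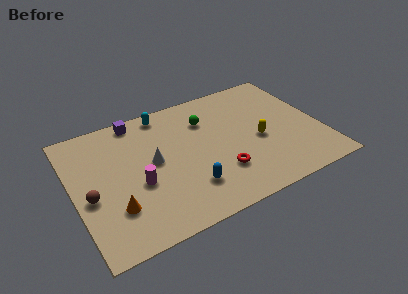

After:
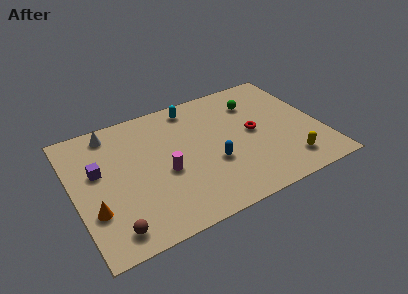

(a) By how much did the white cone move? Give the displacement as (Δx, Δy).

(-2.0, 3.1)

The white cone was at about (4.4, 4.9) and moved to about (2.4, 8.0).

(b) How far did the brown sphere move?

2.8

From (0.8, 3.9) to (1.7, 1.3), the brown sphere covered √(0.9² + 2.6²) ≈ 2.8 units.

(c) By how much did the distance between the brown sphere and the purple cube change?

-1.2

They were about 5.4 units apart before and 4.2 after — 1.2 units closer together.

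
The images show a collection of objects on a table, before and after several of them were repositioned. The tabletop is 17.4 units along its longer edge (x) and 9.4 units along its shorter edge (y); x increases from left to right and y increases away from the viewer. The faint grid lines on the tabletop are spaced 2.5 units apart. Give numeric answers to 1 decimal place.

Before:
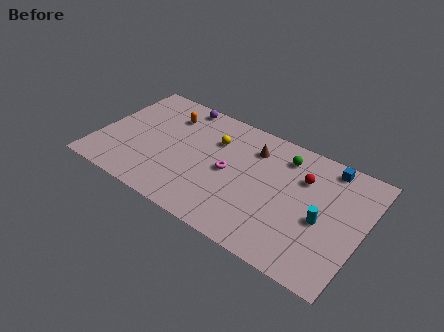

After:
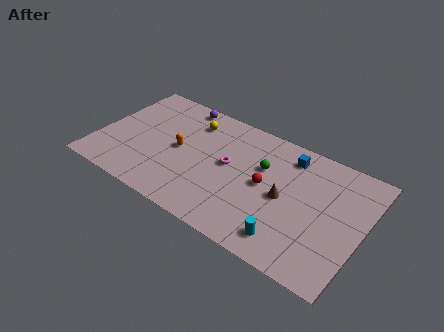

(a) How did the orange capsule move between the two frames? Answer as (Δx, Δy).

(1.2, -2.5)

The orange capsule was at about (4.1, 7.2) and moved to about (5.3, 4.7).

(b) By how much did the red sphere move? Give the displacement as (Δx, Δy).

(-2.2, -1.8)

From the two frames, the red sphere sits at roughly (13.3, 6.6) before and (11.1, 4.8) after.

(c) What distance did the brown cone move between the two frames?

3.7

The brown cone moved from about (9.9, 7.2) to (12.4, 4.5), a distance of √(2.5² + 2.7²) ≈ 3.7.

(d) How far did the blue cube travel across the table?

2.5

The blue cube moved from about (14.7, 8.3) to (12.2, 7.8), a distance of √(2.5² + 0.5²) ≈ 2.5.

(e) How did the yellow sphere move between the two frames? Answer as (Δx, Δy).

(-1.7, 0.8)

The yellow sphere was at about (7.4, 6.6) and moved to about (5.7, 7.4).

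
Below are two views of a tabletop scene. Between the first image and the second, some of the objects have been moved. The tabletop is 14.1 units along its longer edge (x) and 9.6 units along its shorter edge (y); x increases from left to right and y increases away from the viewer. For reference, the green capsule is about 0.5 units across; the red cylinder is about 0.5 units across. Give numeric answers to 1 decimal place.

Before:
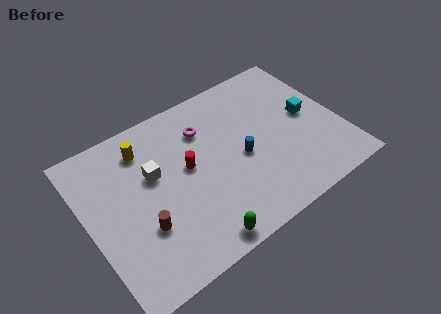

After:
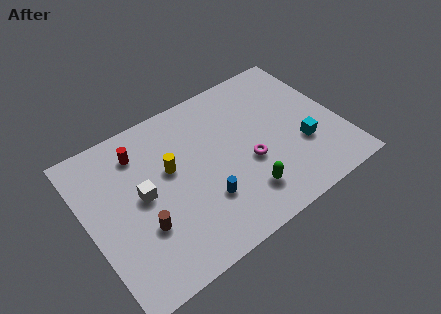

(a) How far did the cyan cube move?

1.8

From (12.5, 5.0) to (11.8, 3.3), the cyan cube covered √(0.7² + 1.7²) ≈ 1.8 units.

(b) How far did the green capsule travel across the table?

3.1

The green capsule was near (5.3, 0.9) before and (8.2, 2.1) after, so it travelled √(2.9² + 1.2²) ≈ 3.1 units.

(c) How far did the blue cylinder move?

2.8

From (8.5, 4.3) to (6.1, 2.9), the blue cylinder covered √(2.4² + 1.4²) ≈ 2.8 units.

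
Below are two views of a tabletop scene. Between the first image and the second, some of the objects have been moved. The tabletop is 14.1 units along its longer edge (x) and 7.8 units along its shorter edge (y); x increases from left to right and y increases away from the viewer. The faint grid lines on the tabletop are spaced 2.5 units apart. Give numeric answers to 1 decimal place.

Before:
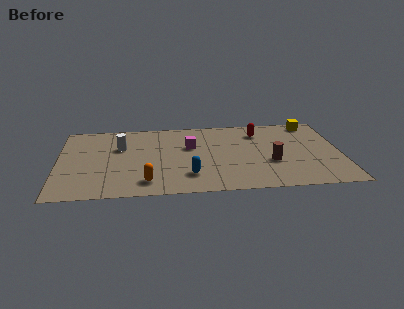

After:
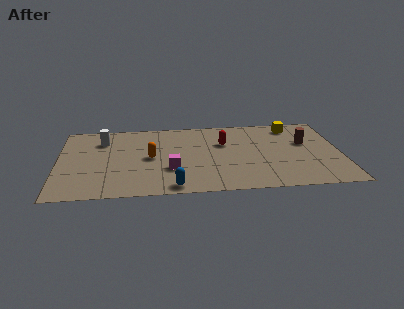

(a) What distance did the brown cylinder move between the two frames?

2.6

The brown cylinder moved from about (10.6, 2.9) to (12.4, 4.8), a distance of √(1.8² + 1.9²) ≈ 2.6.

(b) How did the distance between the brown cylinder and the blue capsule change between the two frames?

+3.6

They were about 4.2 units apart before and 7.8 after — 3.6 units further apart.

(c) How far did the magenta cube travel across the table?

2.5

From (6.6, 4.9) to (5.6, 2.6), the magenta cube covered √(1.0² + 2.3²) ≈ 2.5 units.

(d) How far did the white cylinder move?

1.2

The white cylinder moved from about (3.1, 5.1) to (2.2, 5.9), a distance of √(0.9² + 0.8²) ≈ 1.2.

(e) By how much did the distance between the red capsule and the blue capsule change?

-0.5

The distance was about 5.5 in the first image and 5.0 in the second, so they moved 0.5 units closer together.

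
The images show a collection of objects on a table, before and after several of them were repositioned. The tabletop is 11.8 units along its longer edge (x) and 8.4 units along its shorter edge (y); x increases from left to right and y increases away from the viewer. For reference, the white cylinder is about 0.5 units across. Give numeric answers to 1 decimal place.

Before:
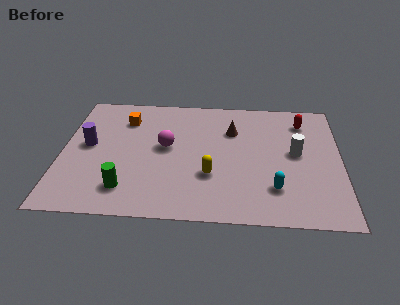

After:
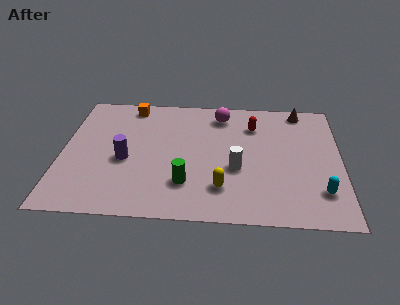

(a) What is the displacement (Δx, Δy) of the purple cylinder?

(1.6, -0.9)

The purple cylinder was at about (1.1, 4.5) and moved to about (2.7, 3.6).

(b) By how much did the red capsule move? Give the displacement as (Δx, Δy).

(-2.1, -0.4)

From the two frames, the red capsule sits at roughly (10.2, 6.7) before and (8.1, 6.3) after.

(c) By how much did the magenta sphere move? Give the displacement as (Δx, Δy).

(2.3, 2.4)

From the two frames, the magenta sphere sits at roughly (4.4, 4.6) before and (6.7, 7.0) after.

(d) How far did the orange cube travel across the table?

1.0

The orange cube moved from about (2.6, 6.4) to (2.8, 7.4), a distance of √(0.2² + 1.0²) ≈ 1.0.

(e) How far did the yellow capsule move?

0.9

From (6.3, 2.8) to (6.8, 2.0), the yellow capsule covered √(0.5² + 0.8²) ≈ 0.9 units.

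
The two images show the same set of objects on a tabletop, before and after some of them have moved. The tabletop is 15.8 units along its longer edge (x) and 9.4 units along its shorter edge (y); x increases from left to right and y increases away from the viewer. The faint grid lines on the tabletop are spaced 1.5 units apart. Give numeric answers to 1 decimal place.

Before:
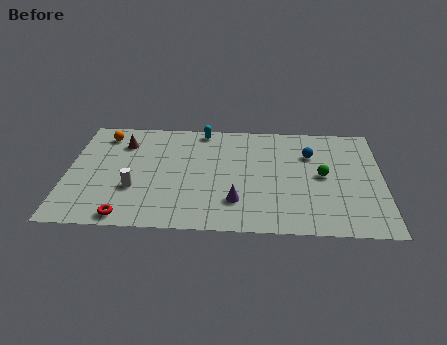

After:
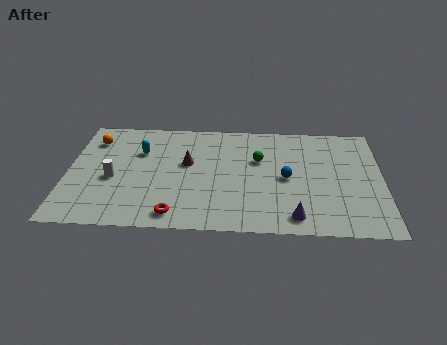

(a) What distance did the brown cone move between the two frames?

3.7

From (2.7, 7.1) to (6.0, 5.5), the brown cone covered √(3.3² + 1.6²) ≈ 3.7 units.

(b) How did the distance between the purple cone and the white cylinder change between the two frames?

+4.3

The distance was about 5.2 in the first image and 9.5 in the second, so they moved 4.3 units further apart.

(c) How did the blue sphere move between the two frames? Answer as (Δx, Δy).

(-1.2, -2.1)

The blue sphere started near (12.2, 6.6) and ended near (11.0, 4.5).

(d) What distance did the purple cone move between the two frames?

3.1

The purple cone moved from about (8.5, 2.4) to (11.4, 1.3), a distance of √(2.9² + 1.1²) ≈ 3.1.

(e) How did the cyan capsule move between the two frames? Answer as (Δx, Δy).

(-3.1, -2.1)

From the two frames, the cyan capsule sits at roughly (6.7, 8.5) before and (3.6, 6.4) after.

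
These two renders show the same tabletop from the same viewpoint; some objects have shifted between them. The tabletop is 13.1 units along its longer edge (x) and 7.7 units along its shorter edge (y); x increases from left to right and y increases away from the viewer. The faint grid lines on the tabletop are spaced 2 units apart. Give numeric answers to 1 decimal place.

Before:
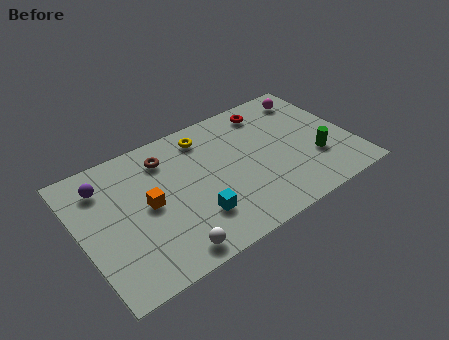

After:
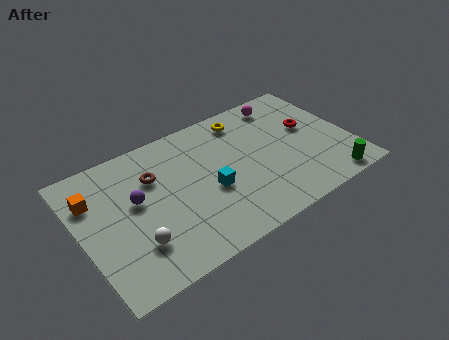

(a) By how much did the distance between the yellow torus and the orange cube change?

+3.6

Before: roughly 4.1 units apart; after: 7.7. That's 3.6 units further apart.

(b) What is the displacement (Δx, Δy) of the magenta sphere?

(-1.3, 0.2)

The magenta sphere was at about (11.7, 6.4) and moved to about (10.4, 6.6).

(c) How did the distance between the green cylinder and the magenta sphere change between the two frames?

+2.0

The distance was about 3.9 in the first image and 5.9 in the second, so they moved 2.0 units further apart.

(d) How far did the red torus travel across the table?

2.6

The red torus was near (9.6, 6.5) before and (11.3, 4.5) after, so it travelled √(1.7² + 2.0²) ≈ 2.6 units.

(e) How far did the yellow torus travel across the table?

2.0

The yellow torus moved from about (6.4, 6.4) to (8.4, 6.5), a distance of √(2.0² + 0.1²) ≈ 2.0.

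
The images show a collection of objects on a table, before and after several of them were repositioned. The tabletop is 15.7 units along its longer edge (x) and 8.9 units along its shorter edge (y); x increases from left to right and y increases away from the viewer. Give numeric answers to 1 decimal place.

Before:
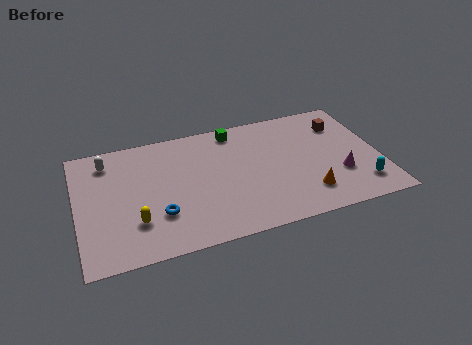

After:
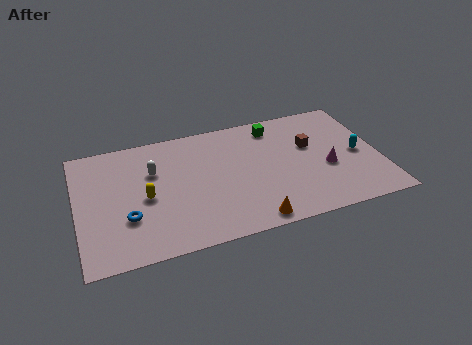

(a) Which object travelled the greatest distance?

the orange cone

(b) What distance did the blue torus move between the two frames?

1.6

The blue torus moved from about (4.1, 2.7) to (2.5, 2.9), a distance of √(1.6² + 0.2²) ≈ 1.6.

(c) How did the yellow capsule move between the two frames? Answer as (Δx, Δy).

(0.6, 1.6)

The yellow capsule started near (2.9, 2.5) and ended near (3.5, 4.1).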